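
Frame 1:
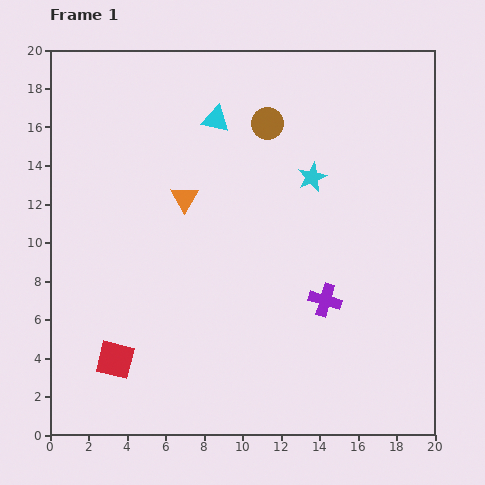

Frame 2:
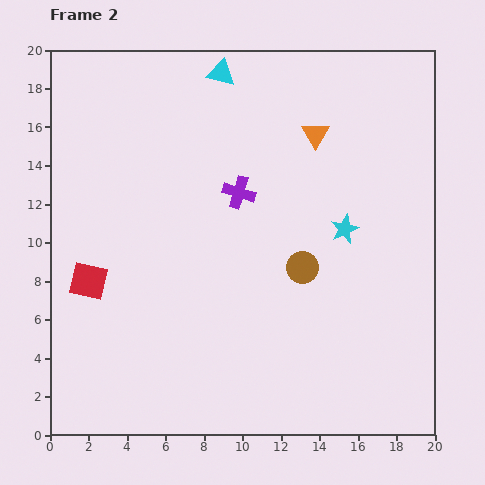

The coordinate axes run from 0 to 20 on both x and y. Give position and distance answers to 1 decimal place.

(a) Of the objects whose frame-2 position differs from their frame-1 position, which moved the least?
the cyan triangle

(moved 2.4)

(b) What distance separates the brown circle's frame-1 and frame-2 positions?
7.7

The brown circle moved from (11.3, 16.2) to (13.1, 8.7), a distance of √(1.8² + 7.5²) ≈ 7.7.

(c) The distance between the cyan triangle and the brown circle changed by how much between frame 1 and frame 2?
+8.2

Distance in frame 1: 2.7. Distance in frame 2: 10.9.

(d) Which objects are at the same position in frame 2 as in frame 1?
none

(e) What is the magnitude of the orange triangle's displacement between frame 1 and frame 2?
7.6

The orange triangle moved from (7.0, 12.3) to (13.8, 15.6), a distance of √(6.8² + 3.3²) ≈ 7.6.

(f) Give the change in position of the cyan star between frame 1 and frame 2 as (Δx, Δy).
(1.7, -2.7)

The cyan star was at (13.6, 13.4) in frame 1 and (15.3, 10.7) in frame 2.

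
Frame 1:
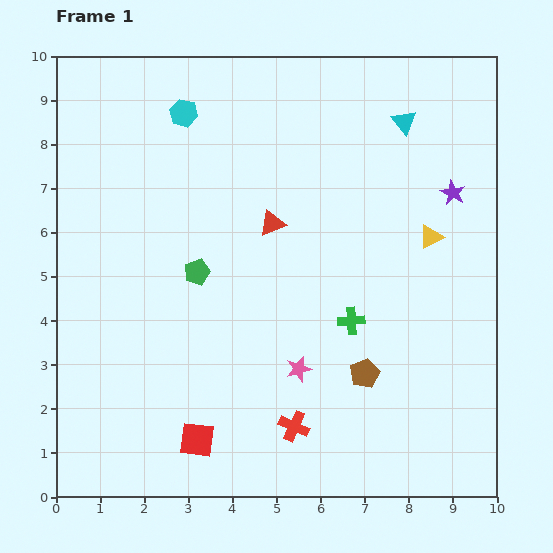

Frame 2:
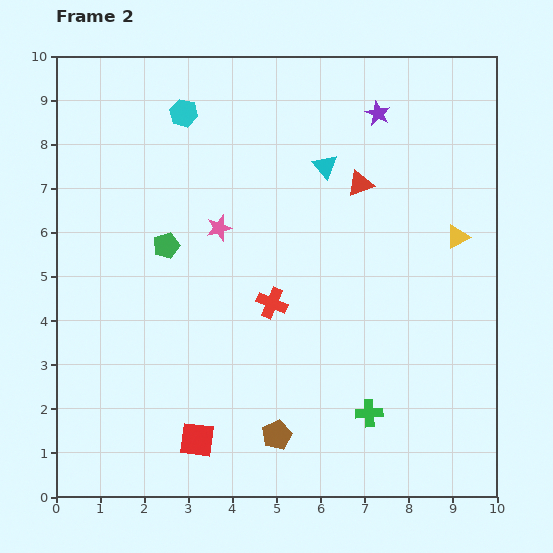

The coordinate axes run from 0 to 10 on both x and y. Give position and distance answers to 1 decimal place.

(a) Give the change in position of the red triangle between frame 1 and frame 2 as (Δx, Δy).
(2.0, 0.9)

The red triangle was at (4.9, 6.2) in frame 1 and (6.9, 7.1) in frame 2.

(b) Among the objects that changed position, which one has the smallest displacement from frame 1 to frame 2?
the yellow triangle

(moved 0.6)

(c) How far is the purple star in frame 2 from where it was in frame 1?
2.5

The purple star moved from (9.0, 6.9) to (7.3, 8.7), a distance of √(1.7² + 1.8²) ≈ 2.5.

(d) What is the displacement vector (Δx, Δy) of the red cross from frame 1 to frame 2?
(-0.5, 2.8)

The red cross was at (5.4, 1.6) in frame 1 and (4.9, 4.4) in frame 2.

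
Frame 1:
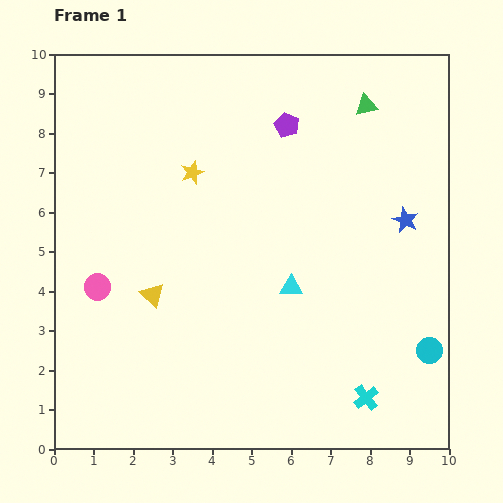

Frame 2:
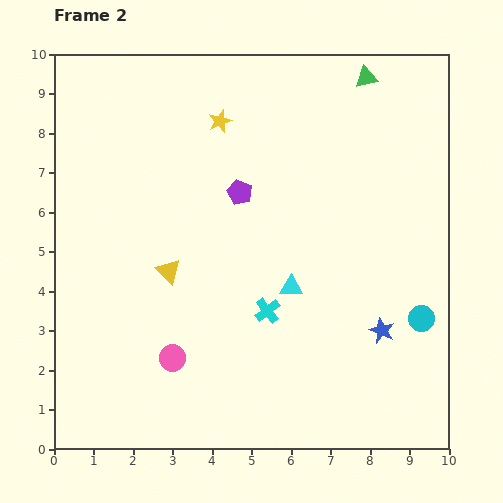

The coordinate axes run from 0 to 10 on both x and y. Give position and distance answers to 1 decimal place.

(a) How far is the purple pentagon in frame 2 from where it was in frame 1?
2.1

The purple pentagon moved from (5.9, 8.2) to (4.7, 6.5), a distance of √(1.2² + 1.7²) ≈ 2.1.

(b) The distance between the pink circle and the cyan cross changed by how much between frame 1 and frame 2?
-4.7

Distance in frame 1: 7.4. Distance in frame 2: 2.7.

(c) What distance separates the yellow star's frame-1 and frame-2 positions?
1.5

The yellow star moved from (3.5, 7.0) to (4.2, 8.3), a distance of √(0.7² + 1.3²) ≈ 1.5.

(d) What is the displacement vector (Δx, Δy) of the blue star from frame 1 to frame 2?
(-0.6, -2.8)

The blue star was at (8.9, 5.8) in frame 1 and (8.3, 3.0) in frame 2.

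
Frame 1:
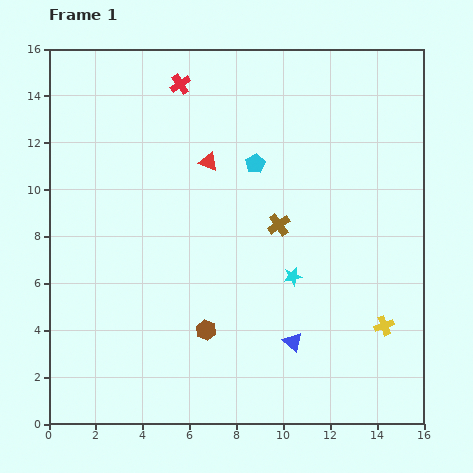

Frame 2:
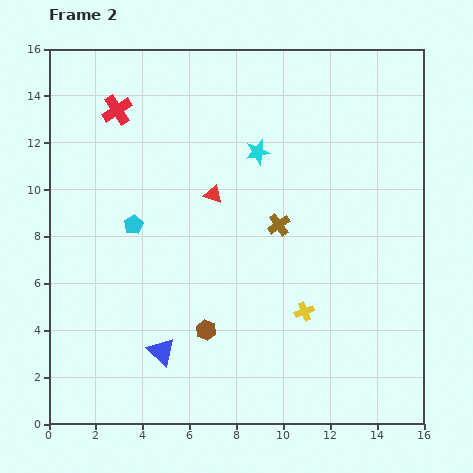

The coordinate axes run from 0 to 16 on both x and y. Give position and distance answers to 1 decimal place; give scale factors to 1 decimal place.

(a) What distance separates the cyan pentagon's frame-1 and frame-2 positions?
5.8

The cyan pentagon moved from (8.8, 11.1) to (3.6, 8.5), a distance of √(5.2² + 2.6²) ≈ 5.8.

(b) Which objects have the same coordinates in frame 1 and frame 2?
the brown hexagon, the brown cross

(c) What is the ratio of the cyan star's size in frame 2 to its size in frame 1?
1.3×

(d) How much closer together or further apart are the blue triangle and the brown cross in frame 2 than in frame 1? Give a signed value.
+2.4

Distance in frame 1: 5.0. Distance in frame 2: 7.4.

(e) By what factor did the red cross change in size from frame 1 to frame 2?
1.5×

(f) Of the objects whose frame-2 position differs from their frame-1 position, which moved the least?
the red triangle

(moved 1.4)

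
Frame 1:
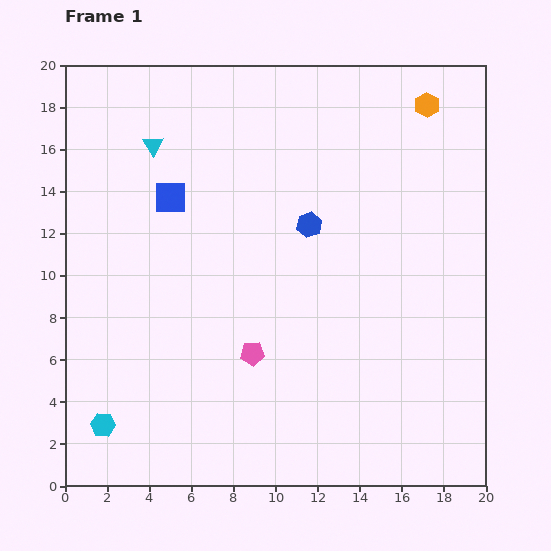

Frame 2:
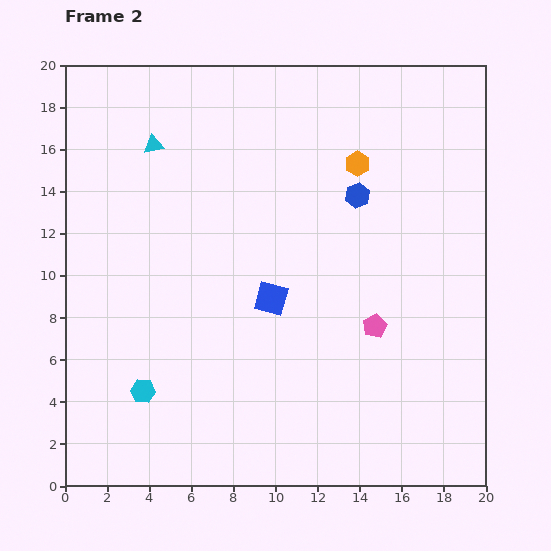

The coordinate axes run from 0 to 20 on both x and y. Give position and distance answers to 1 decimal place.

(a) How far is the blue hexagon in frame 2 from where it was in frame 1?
2.7

The blue hexagon moved from (11.6, 12.4) to (13.9, 13.8), a distance of √(2.3² + 1.4²) ≈ 2.7.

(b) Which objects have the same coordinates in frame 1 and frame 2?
the cyan triangle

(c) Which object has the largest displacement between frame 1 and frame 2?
the blue square

(moved 6.8; next 5.9)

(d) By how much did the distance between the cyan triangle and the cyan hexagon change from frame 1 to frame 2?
-1.8

Distance in frame 1: 13.5. Distance in frame 2: 11.7.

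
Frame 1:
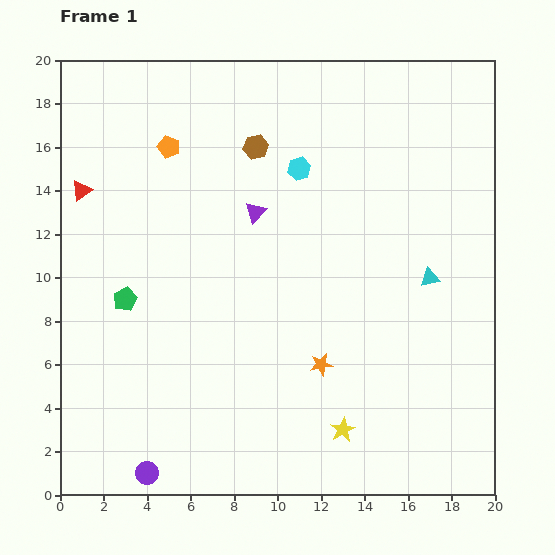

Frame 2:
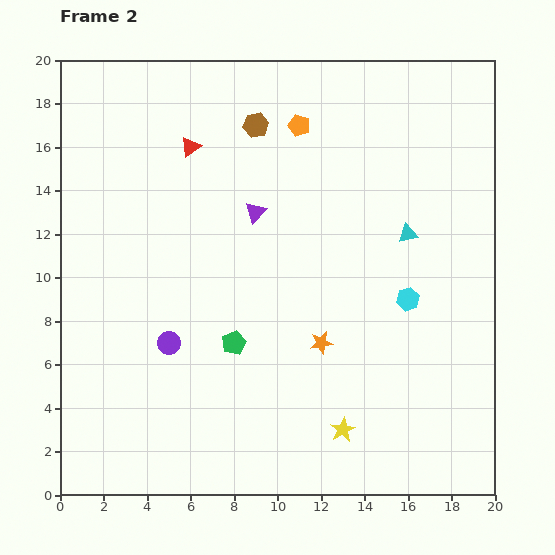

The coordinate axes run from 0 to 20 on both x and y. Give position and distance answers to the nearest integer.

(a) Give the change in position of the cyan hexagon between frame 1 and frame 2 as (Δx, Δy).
(5, -6)

The cyan hexagon was at (11, 15) in frame 1 and (16, 9) in frame 2.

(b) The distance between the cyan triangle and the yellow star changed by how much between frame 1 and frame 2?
+1

Distance in frame 1: 8. Distance in frame 2: 9.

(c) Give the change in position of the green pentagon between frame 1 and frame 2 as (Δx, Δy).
(5, -2)

The green pentagon was at (3, 9) in frame 1 and (8, 7) in frame 2.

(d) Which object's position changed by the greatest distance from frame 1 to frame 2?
the cyan hexagon

(moved 8; next 6)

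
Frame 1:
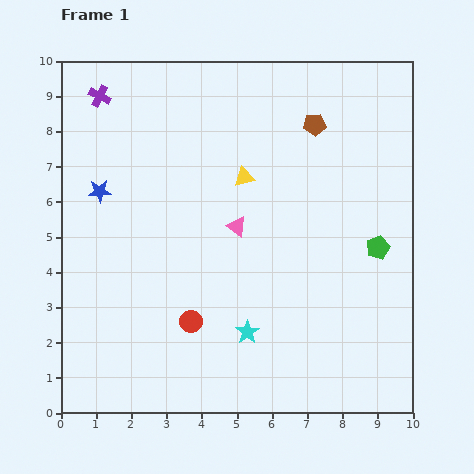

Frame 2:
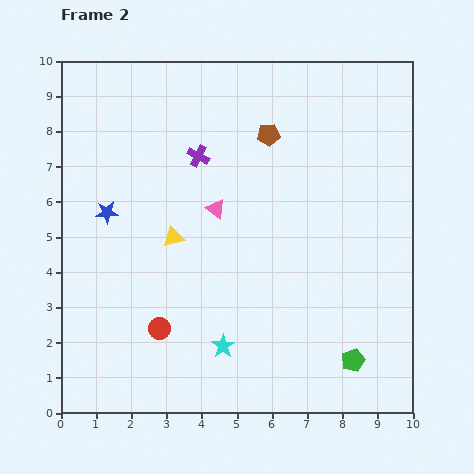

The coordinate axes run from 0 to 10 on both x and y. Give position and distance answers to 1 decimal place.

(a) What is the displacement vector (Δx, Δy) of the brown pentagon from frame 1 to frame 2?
(-1.3, -0.3)

The brown pentagon was at (7.2, 8.2) in frame 1 and (5.9, 7.9) in frame 2.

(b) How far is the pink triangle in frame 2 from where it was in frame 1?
0.8

The pink triangle moved from (5.0, 5.3) to (4.4, 5.8), a distance of √(0.6² + 0.5²) ≈ 0.8.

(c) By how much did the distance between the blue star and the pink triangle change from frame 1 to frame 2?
-0.9

Distance in frame 1: 4.0. Distance in frame 2: 3.1.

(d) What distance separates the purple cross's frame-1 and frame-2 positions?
3.3

The purple cross moved from (1.1, 9.0) to (3.9, 7.3), a distance of √(2.8² + 1.7²) ≈ 3.3.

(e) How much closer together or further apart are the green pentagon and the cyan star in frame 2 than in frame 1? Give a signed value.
-0.7

Distance in frame 1: 4.4. Distance in frame 2: 3.7.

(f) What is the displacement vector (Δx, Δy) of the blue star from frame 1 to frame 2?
(0.2, -0.6)

The blue star was at (1.1, 6.3) in frame 1 and (1.3, 5.7) in frame 2.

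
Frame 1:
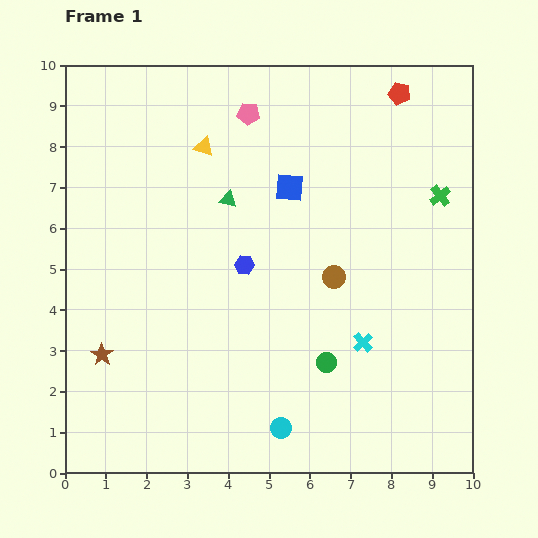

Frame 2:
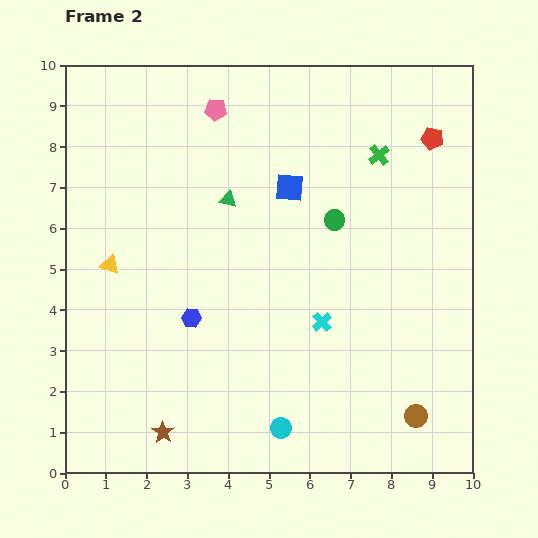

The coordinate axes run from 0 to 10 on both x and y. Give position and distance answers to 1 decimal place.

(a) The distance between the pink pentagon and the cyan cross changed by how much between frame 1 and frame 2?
-0.5

Distance in frame 1: 6.3. Distance in frame 2: 5.8.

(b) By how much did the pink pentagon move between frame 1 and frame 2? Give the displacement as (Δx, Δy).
(-0.8, 0.1)

The pink pentagon was at (4.5, 8.8) in frame 1 and (3.7, 8.9) in frame 2.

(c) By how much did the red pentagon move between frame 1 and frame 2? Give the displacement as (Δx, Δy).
(0.8, -1.1)

The red pentagon was at (8.2, 9.3) in frame 1 and (9.0, 8.2) in frame 2.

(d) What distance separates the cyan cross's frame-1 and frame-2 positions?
1.1

The cyan cross moved from (7.3, 3.2) to (6.3, 3.7), a distance of √(1.0² + 0.5²) ≈ 1.1.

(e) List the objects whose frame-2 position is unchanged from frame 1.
the cyan circle, the green triangle, the blue square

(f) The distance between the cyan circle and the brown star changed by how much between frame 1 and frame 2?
-1.9

Distance in frame 1: 4.8. Distance in frame 2: 2.9.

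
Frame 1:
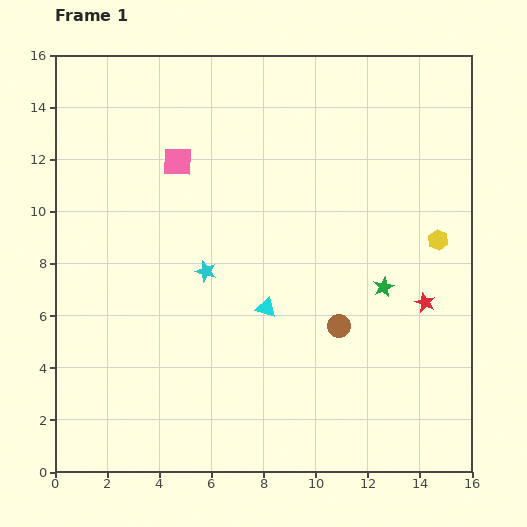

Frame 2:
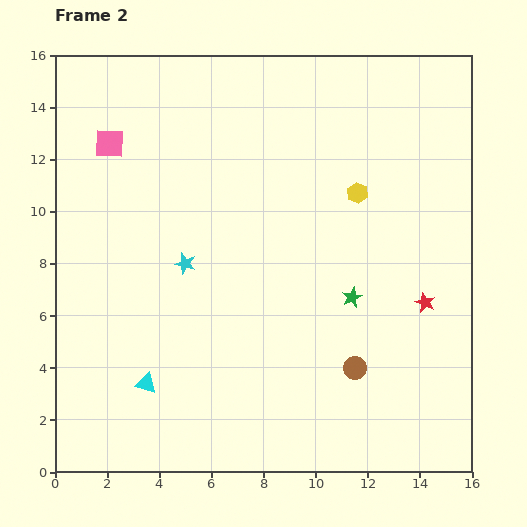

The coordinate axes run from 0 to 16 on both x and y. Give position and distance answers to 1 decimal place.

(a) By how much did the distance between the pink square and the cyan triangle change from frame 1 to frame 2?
+2.7

Distance in frame 1: 6.6. Distance in frame 2: 9.3.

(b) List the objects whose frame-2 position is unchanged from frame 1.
the red star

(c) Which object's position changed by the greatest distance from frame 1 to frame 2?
the cyan triangle

(moved 5.4; next 3.6)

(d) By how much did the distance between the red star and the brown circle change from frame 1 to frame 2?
+0.3

Distance in frame 1: 3.4. Distance in frame 2: 3.7.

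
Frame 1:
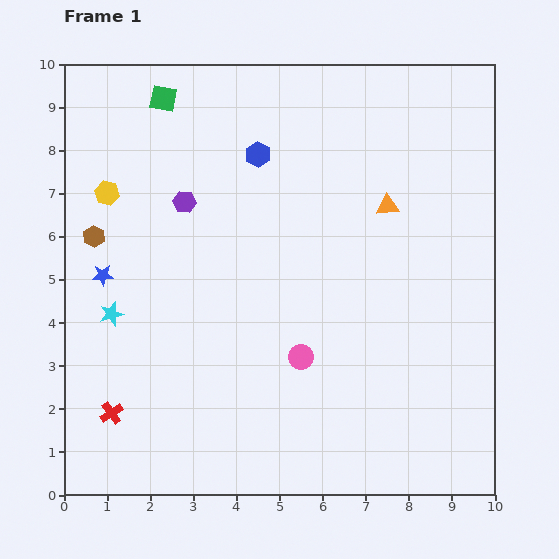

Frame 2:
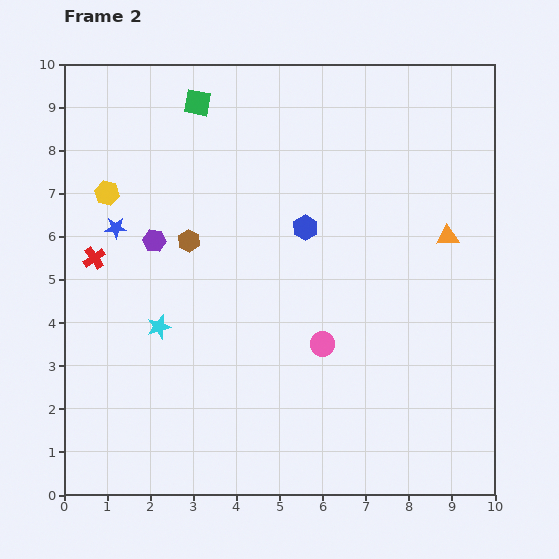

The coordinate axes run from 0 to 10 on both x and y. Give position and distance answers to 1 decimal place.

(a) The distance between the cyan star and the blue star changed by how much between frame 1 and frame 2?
+1.6

Distance in frame 1: 0.9. Distance in frame 2: 2.5.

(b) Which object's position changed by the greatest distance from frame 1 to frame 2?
the red cross

(moved 3.6; next 2.2)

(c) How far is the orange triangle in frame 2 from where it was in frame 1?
1.6

The orange triangle moved from (7.5, 6.7) to (8.9, 6.0), a distance of √(1.4² + 0.7²) ≈ 1.6.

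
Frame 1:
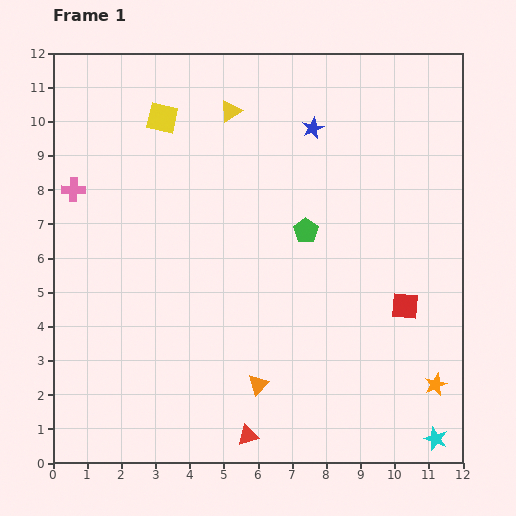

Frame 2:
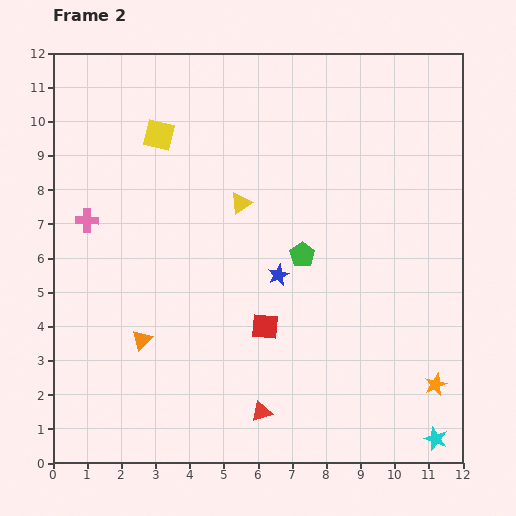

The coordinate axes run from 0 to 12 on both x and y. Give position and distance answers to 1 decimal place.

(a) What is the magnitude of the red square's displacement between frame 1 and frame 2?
4.1

The red square moved from (10.3, 4.6) to (6.2, 4.0), a distance of √(4.1² + 0.6²) ≈ 4.1.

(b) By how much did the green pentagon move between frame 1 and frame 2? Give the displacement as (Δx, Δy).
(-0.1, -0.7)

The green pentagon was at (7.4, 6.8) in frame 1 and (7.3, 6.1) in frame 2.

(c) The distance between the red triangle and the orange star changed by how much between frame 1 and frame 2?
-0.5

Distance in frame 1: 5.7. Distance in frame 2: 5.2.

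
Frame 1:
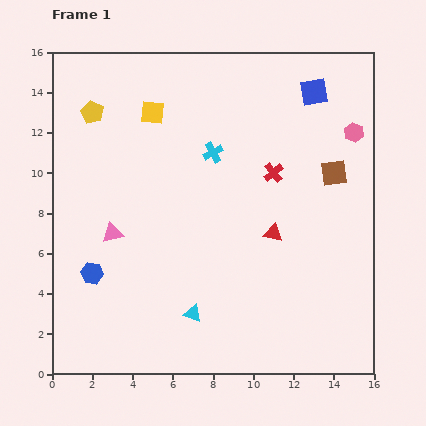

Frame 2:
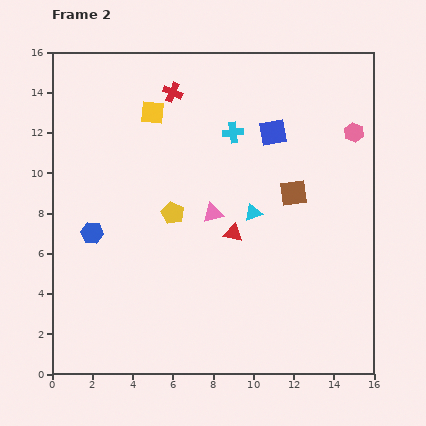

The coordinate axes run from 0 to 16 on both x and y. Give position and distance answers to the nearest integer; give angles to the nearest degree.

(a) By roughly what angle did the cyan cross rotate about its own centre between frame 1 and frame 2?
22° clockwise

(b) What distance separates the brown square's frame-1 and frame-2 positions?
2

The brown square moved from (14, 10) to (12, 9), a distance of √(2² + 1²) ≈ 2.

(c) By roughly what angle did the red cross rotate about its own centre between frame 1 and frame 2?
27° counter-clockwise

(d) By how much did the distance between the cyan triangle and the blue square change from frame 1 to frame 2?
-9

Distance in frame 1: 13. Distance in frame 2: 4.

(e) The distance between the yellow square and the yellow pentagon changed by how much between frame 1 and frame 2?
+2

Distance in frame 1: 3. Distance in frame 2: 5.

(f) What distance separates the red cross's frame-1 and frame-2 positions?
6

The red cross moved from (11, 10) to (6, 14), a distance of √(5² + 4²) ≈ 6.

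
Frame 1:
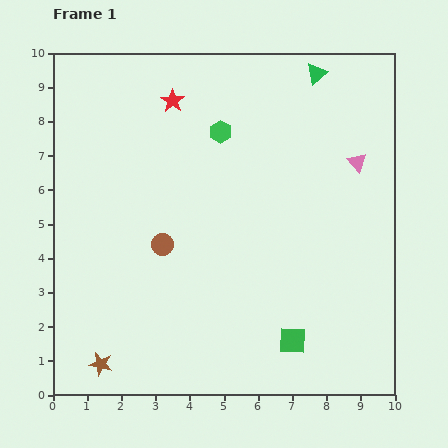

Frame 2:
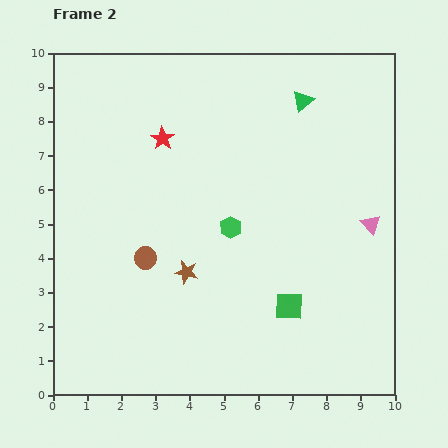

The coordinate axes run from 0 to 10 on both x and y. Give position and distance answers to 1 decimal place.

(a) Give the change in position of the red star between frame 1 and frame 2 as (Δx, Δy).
(-0.3, -1.1)

The red star was at (3.5, 8.6) in frame 1 and (3.2, 7.5) in frame 2.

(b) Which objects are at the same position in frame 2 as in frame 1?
none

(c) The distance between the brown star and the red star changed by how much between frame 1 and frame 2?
-4.0

Distance in frame 1: 8.0. Distance in frame 2: 4.0.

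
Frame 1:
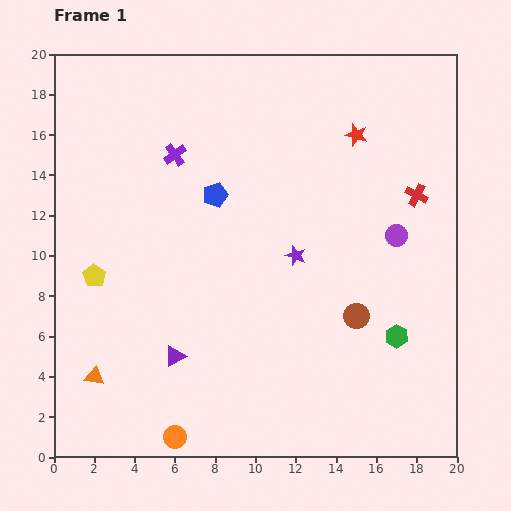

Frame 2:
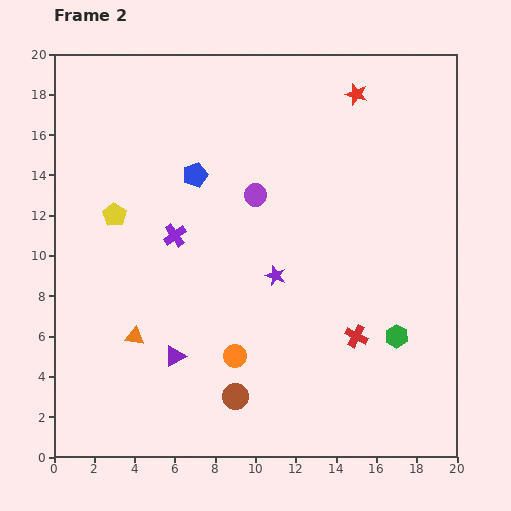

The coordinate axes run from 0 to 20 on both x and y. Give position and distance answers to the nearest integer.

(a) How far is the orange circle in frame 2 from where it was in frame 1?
5

The orange circle moved from (6, 1) to (9, 5), a distance of √(3² + 4²) ≈ 5.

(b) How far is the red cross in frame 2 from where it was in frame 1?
8

The red cross moved from (18, 13) to (15, 6), a distance of √(3² + 7²) ≈ 8.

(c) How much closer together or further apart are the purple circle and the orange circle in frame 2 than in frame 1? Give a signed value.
-7

Distance in frame 1: 15. Distance in frame 2: 8.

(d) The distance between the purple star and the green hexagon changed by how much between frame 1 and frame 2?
+1

Distance in frame 1: 6. Distance in frame 2: 7.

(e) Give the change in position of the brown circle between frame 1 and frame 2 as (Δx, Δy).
(-6, -4)

The brown circle was at (15, 7) in frame 1 and (9, 3) in frame 2.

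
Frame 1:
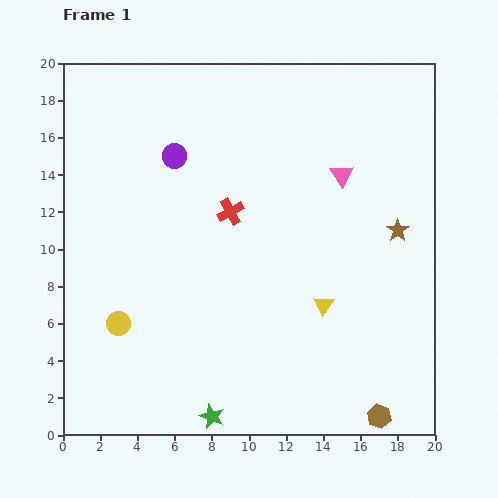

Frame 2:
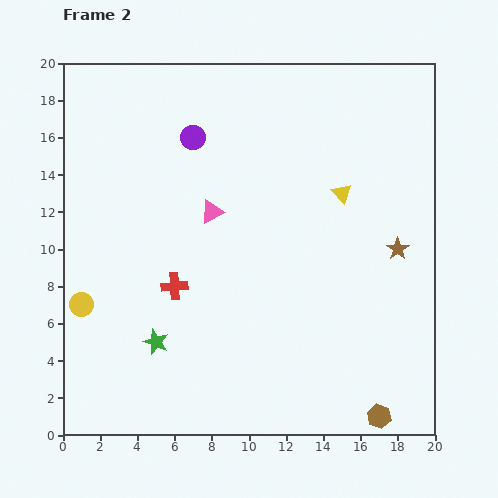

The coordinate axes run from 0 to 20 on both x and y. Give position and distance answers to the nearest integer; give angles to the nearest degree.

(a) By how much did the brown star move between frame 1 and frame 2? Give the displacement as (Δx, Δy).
(0, -1)

The brown star was at (18, 11) in frame 1 and (18, 10) in frame 2.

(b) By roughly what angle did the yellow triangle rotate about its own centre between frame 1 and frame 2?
18° counter-clockwise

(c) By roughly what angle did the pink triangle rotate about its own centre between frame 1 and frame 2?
34° clockwise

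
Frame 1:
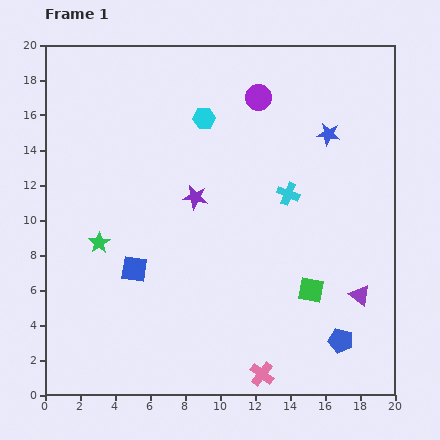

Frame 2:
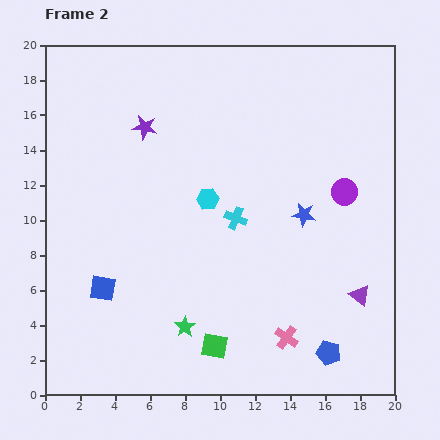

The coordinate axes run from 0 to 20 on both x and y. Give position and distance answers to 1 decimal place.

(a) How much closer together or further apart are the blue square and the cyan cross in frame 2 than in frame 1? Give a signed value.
-1.2

Distance in frame 1: 9.8. Distance in frame 2: 8.6.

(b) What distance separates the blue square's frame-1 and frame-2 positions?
2.1

The blue square moved from (5.1, 7.2) to (3.3, 6.1), a distance of √(1.8² + 1.1²) ≈ 2.1.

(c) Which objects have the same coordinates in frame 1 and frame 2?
the purple triangle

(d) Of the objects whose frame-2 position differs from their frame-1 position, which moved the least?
the blue pentagon

(moved 1.0)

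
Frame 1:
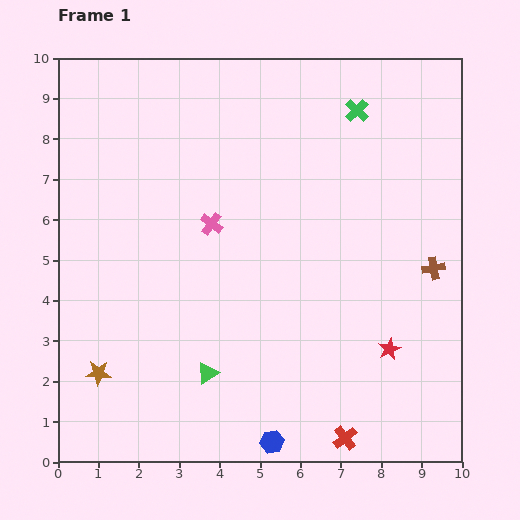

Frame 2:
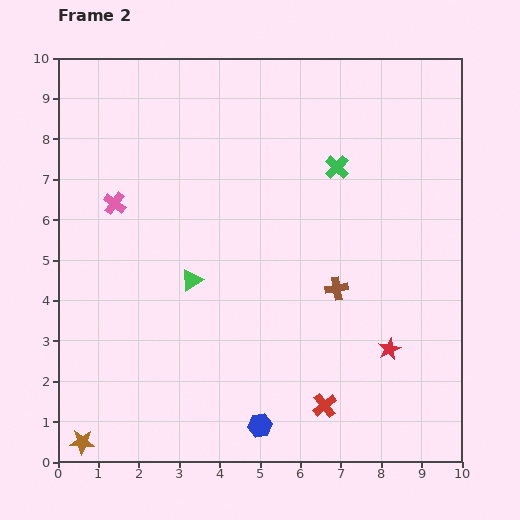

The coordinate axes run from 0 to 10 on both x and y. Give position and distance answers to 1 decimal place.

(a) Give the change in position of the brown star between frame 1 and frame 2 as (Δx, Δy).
(-0.4, -1.7)

The brown star was at (1.0, 2.2) in frame 1 and (0.6, 0.5) in frame 2.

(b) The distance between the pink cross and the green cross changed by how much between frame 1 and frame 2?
+1.0

Distance in frame 1: 4.6. Distance in frame 2: 5.6.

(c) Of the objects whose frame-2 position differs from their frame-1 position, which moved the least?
the blue hexagon

(moved 0.5)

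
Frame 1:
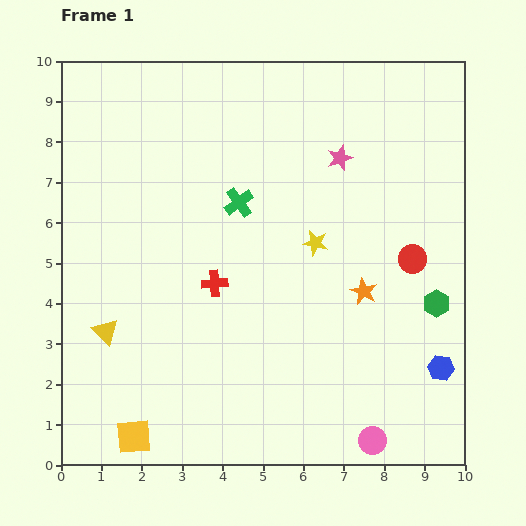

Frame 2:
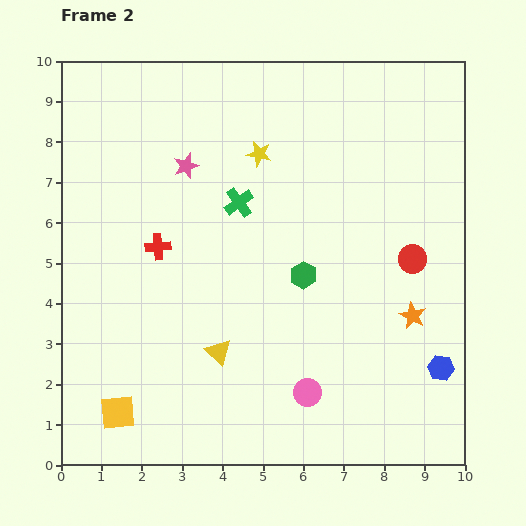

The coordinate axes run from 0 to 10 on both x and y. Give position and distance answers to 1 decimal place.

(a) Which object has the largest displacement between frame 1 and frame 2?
the pink star

(moved 3.8; next 3.4)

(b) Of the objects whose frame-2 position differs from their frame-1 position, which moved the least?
the yellow square

(moved 0.7)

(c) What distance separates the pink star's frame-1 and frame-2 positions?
3.8

The pink star moved from (6.9, 7.6) to (3.1, 7.4), a distance of √(3.8² + 0.2²) ≈ 3.8.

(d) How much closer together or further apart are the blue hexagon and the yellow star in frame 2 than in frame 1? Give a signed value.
+2.6

Distance in frame 1: 4.4. Distance in frame 2: 7.0.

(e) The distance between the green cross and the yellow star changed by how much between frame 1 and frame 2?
-0.8

Distance in frame 1: 2.1. Distance in frame 2: 1.3.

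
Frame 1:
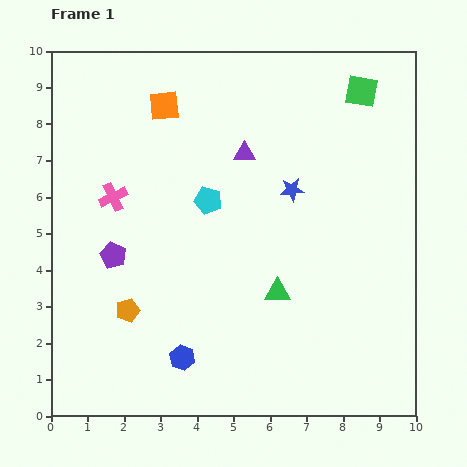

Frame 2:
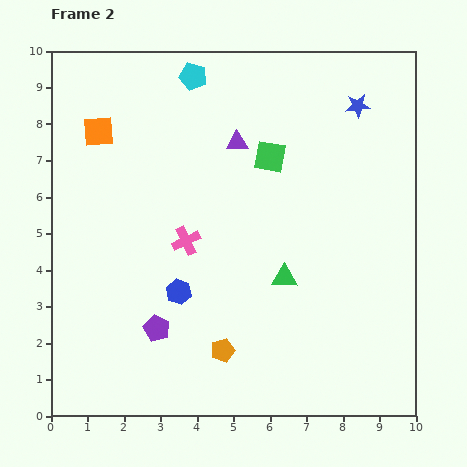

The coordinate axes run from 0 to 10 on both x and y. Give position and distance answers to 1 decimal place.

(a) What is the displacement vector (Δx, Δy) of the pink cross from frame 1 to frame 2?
(2.0, -1.2)

The pink cross was at (1.7, 6.0) in frame 1 and (3.7, 4.8) in frame 2.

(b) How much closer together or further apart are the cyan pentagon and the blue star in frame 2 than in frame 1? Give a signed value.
+2.3

Distance in frame 1: 2.3. Distance in frame 2: 4.6.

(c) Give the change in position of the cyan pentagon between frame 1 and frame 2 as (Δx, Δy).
(-0.4, 3.4)

The cyan pentagon was at (4.3, 5.9) in frame 1 and (3.9, 9.3) in frame 2.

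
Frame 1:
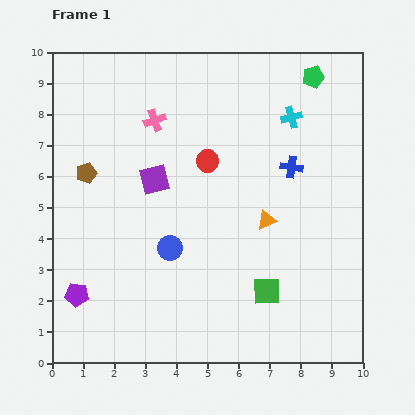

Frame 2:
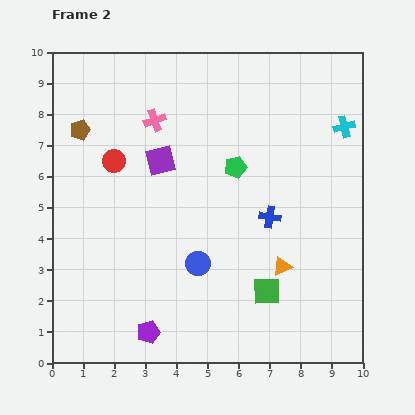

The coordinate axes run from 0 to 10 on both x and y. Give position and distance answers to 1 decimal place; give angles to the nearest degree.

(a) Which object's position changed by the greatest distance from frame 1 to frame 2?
the green pentagon

(moved 3.8; next 3.0)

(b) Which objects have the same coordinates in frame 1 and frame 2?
the green square, the pink cross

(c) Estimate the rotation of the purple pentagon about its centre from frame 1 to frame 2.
22° counter-clockwise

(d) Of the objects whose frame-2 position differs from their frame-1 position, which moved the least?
the purple square

(moved 0.6)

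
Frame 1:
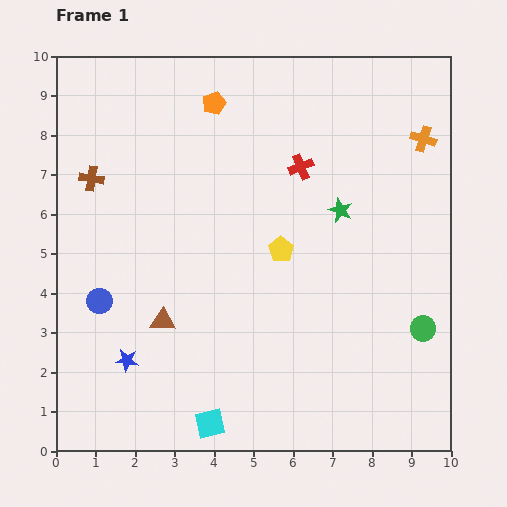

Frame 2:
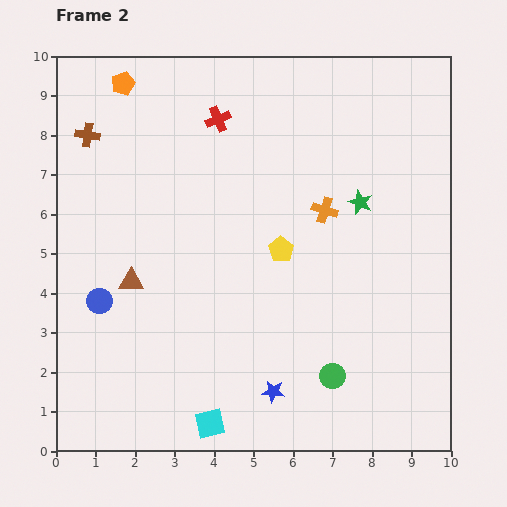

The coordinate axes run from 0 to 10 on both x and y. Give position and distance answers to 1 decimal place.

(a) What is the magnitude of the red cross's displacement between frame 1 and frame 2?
2.4

The red cross moved from (6.2, 7.2) to (4.1, 8.4), a distance of √(2.1² + 1.2²) ≈ 2.4.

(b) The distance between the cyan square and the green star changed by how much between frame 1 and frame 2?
+0.5

Distance in frame 1: 6.3. Distance in frame 2: 6.8.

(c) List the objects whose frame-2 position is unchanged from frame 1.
the cyan square, the yellow pentagon, the blue circle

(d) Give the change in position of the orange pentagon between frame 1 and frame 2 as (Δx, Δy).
(-2.3, 0.5)

The orange pentagon was at (4.0, 8.8) in frame 1 and (1.7, 9.3) in frame 2.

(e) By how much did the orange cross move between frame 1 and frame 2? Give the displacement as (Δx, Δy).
(-2.5, -1.8)

The orange cross was at (9.3, 7.9) in frame 1 and (6.8, 6.1) in frame 2.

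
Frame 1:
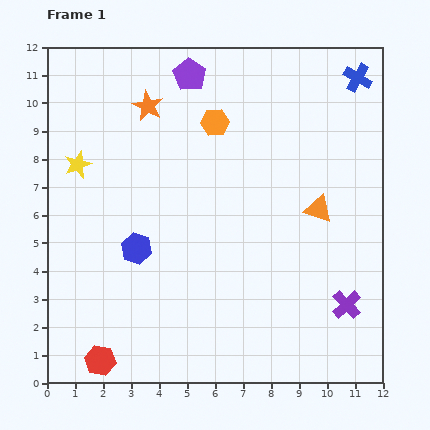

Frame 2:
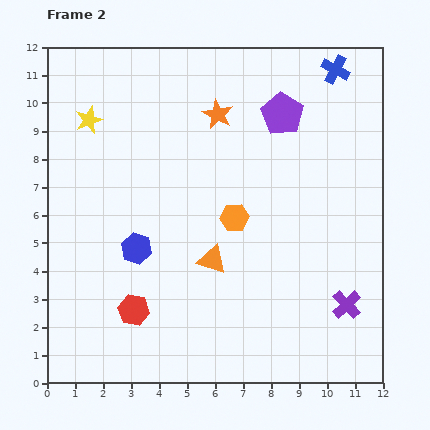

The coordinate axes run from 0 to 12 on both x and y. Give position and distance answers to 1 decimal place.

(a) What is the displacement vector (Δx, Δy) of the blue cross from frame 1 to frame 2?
(-0.8, 0.3)

The blue cross was at (11.1, 10.9) in frame 1 and (10.3, 11.2) in frame 2.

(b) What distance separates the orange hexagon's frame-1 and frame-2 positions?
3.5

The orange hexagon moved from (6.0, 9.3) to (6.7, 5.9), a distance of √(0.7² + 3.4²) ≈ 3.5.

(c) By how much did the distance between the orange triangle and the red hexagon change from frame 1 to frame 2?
-6.2

Distance in frame 1: 9.5. Distance in frame 2: 3.3.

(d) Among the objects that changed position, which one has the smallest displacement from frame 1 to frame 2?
the blue cross

(moved 0.9)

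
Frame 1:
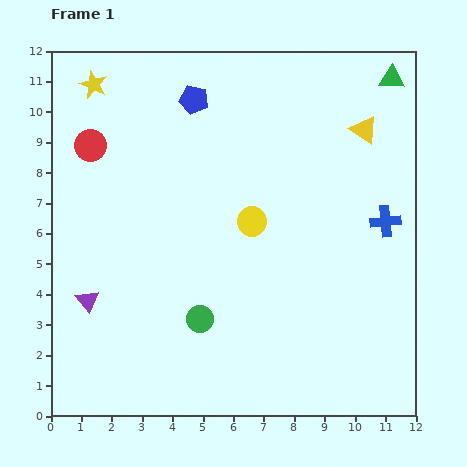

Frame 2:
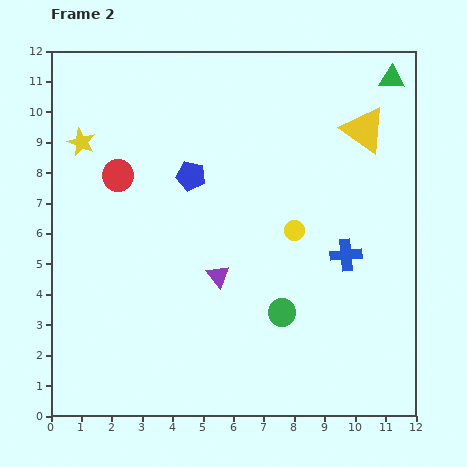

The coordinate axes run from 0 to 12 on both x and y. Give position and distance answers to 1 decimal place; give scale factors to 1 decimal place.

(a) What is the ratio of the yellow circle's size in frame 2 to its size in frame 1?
0.7×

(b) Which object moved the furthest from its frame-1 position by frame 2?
the purple triangle

(moved 4.4; next 2.7)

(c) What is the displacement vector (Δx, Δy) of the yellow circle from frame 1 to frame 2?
(1.4, -0.3)

The yellow circle was at (6.6, 6.4) in frame 1 and (8.0, 6.1) in frame 2.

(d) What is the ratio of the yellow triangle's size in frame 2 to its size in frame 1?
1.7×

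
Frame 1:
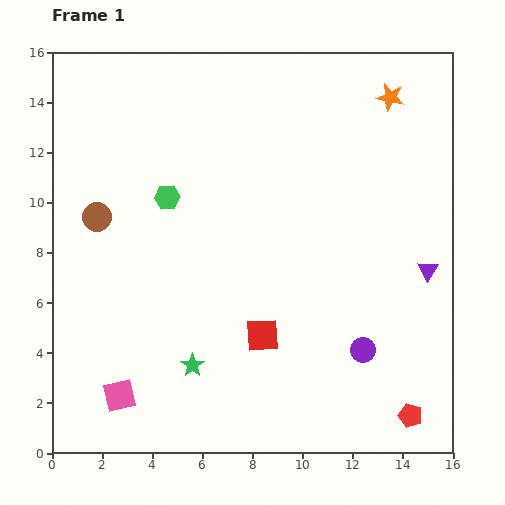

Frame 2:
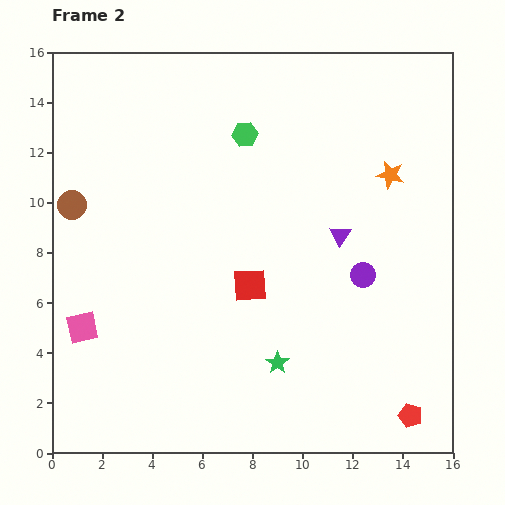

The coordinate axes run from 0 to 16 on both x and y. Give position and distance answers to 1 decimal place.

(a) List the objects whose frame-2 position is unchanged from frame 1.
the red pentagon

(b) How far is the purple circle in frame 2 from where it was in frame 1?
3.0

The purple circle moved from (12.4, 4.1) to (12.4, 7.1), a distance of √(0.0² + 3.0²) ≈ 3.0.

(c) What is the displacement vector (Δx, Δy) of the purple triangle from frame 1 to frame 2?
(-3.5, 1.4)

The purple triangle was at (15.0, 7.3) in frame 1 and (11.5, 8.7) in frame 2.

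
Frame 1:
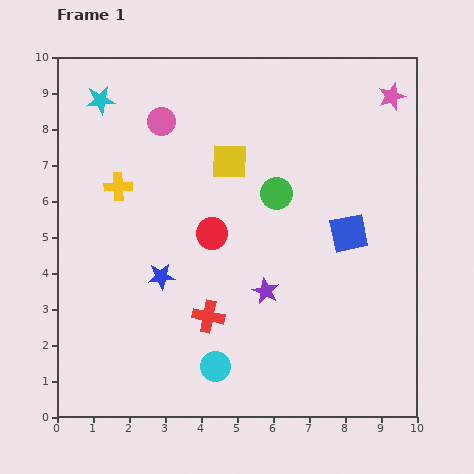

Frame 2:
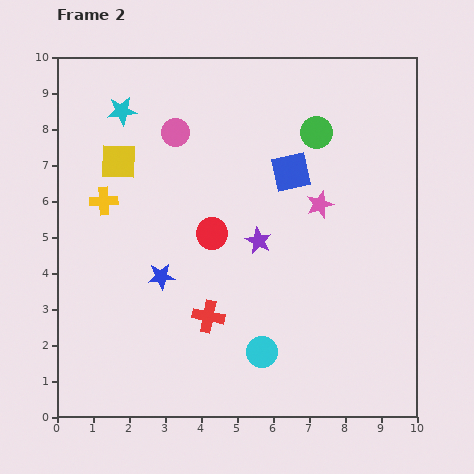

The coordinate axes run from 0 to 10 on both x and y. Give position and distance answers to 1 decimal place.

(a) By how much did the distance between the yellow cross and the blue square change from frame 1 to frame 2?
-1.2

Distance in frame 1: 6.5. Distance in frame 2: 5.3.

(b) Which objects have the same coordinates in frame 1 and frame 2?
the red cross, the red circle, the blue star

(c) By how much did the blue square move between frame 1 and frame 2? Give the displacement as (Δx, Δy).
(-1.6, 1.7)

The blue square was at (8.1, 5.1) in frame 1 and (6.5, 6.8) in frame 2.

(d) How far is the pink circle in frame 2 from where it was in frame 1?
0.5

The pink circle moved from (2.9, 8.2) to (3.3, 7.9), a distance of √(0.4² + 0.3²) ≈ 0.5.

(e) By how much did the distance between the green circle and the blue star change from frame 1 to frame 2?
+2.0

Distance in frame 1: 3.9. Distance in frame 2: 5.9.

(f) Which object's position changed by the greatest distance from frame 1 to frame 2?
the pink star

(moved 3.6; next 3.1)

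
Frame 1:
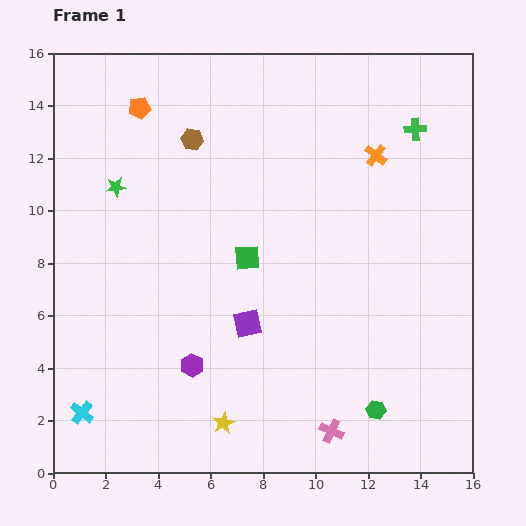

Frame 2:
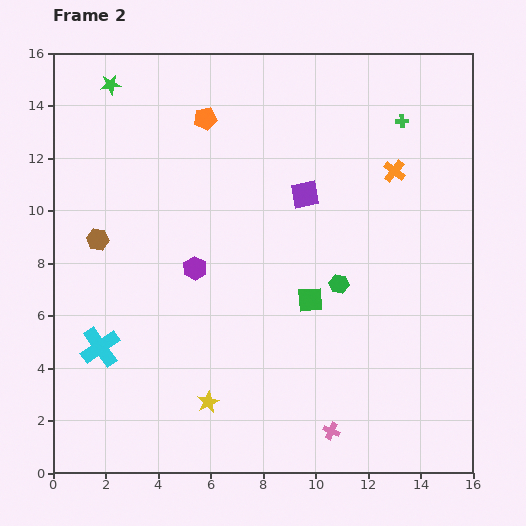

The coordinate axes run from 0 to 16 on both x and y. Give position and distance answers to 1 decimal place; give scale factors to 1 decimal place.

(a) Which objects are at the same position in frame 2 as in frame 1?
the pink cross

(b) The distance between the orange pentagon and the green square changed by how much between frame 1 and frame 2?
+1.0

Distance in frame 1: 7.0. Distance in frame 2: 8.0.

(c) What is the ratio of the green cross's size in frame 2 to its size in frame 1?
0.6×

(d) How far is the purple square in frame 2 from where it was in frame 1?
5.4

The purple square moved from (7.4, 5.7) to (9.6, 10.6), a distance of √(2.2² + 4.9²) ≈ 5.4.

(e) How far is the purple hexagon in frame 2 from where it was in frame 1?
3.7

The purple hexagon moved from (5.3, 4.1) to (5.4, 7.8), a distance of √(0.1² + 3.7²) ≈ 3.7.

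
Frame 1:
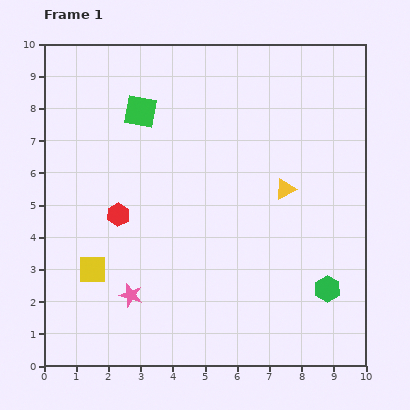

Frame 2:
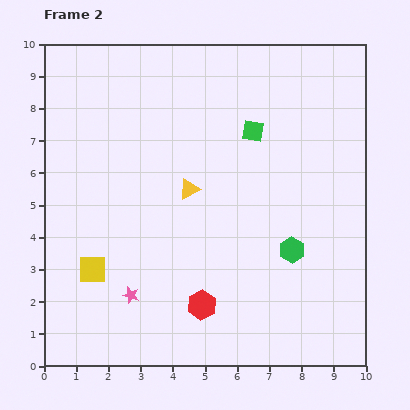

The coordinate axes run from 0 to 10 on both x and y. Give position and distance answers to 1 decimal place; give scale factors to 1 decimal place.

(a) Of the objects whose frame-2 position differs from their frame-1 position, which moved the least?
the green hexagon

(moved 1.6)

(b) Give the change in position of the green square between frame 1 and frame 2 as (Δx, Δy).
(3.5, -0.6)

The green square was at (3.0, 7.9) in frame 1 and (6.5, 7.3) in frame 2.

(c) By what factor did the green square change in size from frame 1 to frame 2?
0.7×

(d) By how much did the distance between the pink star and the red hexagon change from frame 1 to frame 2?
-0.3

Distance in frame 1: 2.5. Distance in frame 2: 2.2.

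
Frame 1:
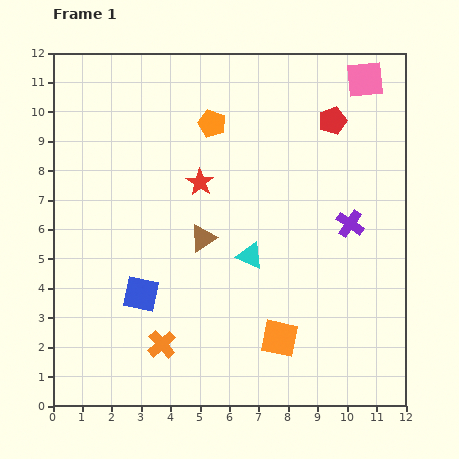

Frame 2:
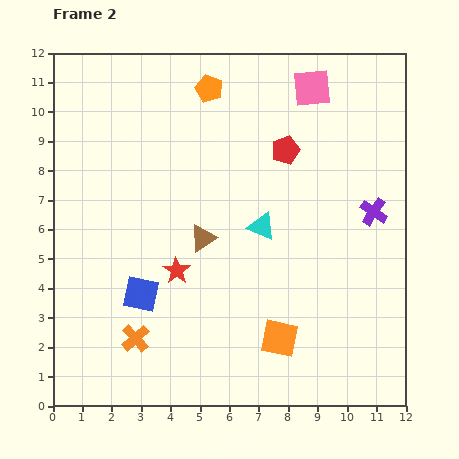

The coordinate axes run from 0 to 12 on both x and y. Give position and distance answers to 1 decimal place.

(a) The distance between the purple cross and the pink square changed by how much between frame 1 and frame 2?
-0.2

Distance in frame 1: 4.9. Distance in frame 2: 4.7.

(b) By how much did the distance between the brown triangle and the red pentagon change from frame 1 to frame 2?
-1.8

Distance in frame 1: 5.9. Distance in frame 2: 4.1.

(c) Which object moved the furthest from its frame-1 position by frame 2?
the red star

(moved 3.1; next 1.9)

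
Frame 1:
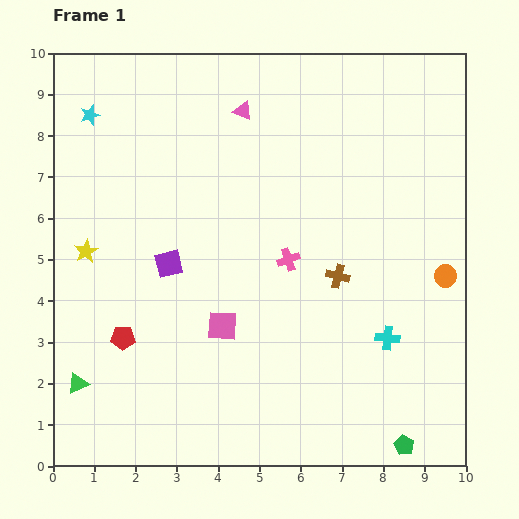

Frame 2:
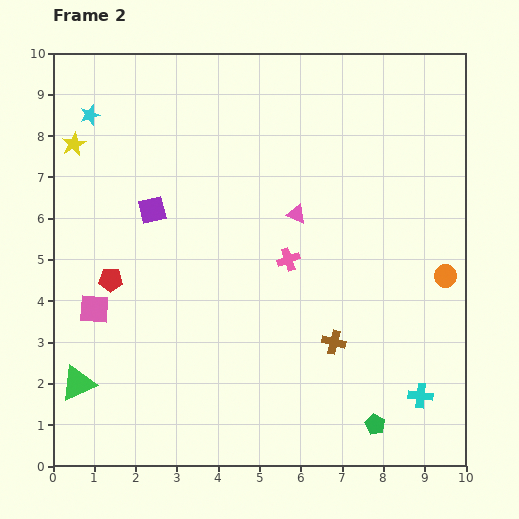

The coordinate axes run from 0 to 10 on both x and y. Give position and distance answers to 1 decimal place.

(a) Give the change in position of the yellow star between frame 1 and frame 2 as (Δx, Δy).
(-0.3, 2.6)

The yellow star was at (0.8, 5.2) in frame 1 and (0.5, 7.8) in frame 2.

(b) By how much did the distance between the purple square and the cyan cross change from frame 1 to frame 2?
+2.3

Distance in frame 1: 5.6. Distance in frame 2: 7.9.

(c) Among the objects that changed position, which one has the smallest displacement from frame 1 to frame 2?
the green pentagon

(moved 0.9)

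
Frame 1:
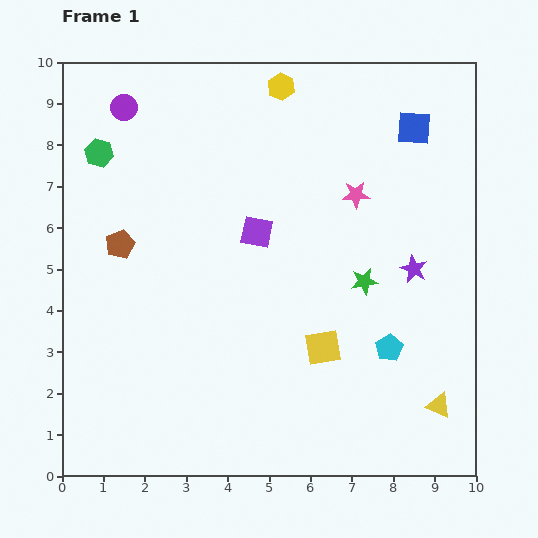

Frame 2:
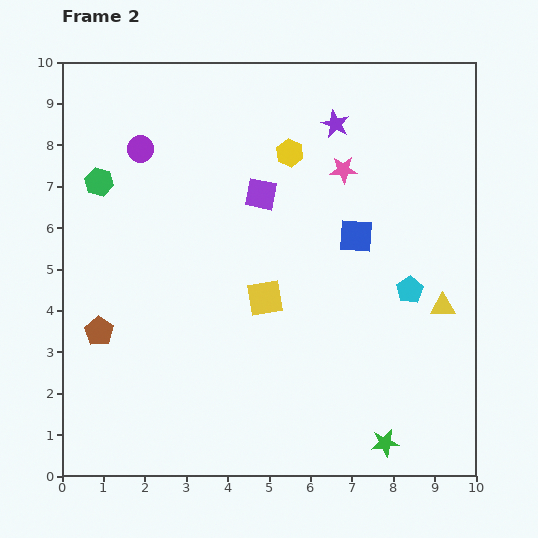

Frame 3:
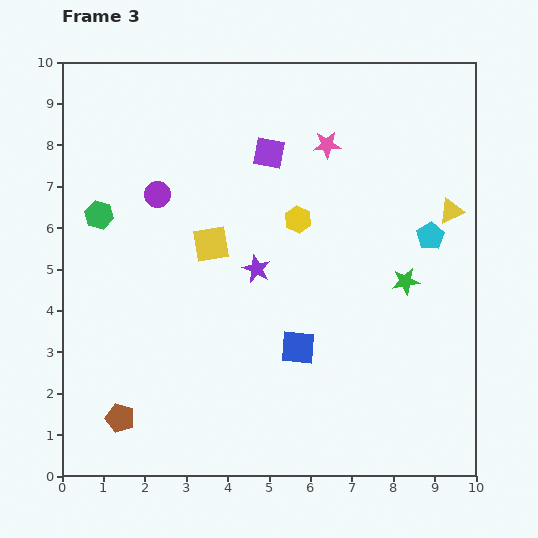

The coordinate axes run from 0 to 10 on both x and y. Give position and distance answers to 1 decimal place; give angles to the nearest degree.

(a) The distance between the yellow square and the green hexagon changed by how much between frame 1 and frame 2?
-2.3

Distance in frame 1: 7.2. Distance in frame 2: 4.9.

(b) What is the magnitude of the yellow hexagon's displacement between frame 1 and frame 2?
1.6

The yellow hexagon moved from (5.3, 9.4) to (5.5, 7.8), a distance of √(0.2² + 1.6²) ≈ 1.6.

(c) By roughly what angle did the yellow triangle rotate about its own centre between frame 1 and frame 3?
46° counter-clockwise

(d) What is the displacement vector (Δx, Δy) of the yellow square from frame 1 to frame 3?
(-2.7, 2.5)

The yellow square was at (6.3, 3.1) in frame 1 and (3.6, 5.6) in frame 3.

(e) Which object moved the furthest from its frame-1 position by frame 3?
the blue square

(moved 6.0; next 4.7)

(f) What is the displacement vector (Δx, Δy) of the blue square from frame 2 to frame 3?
(-1.4, -2.7)

The blue square was at (7.1, 5.8) in frame 2 and (5.7, 3.1) in frame 3.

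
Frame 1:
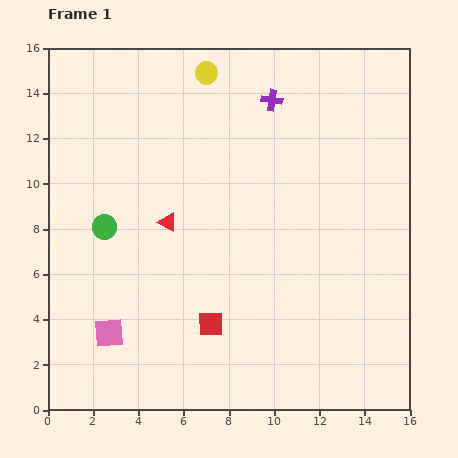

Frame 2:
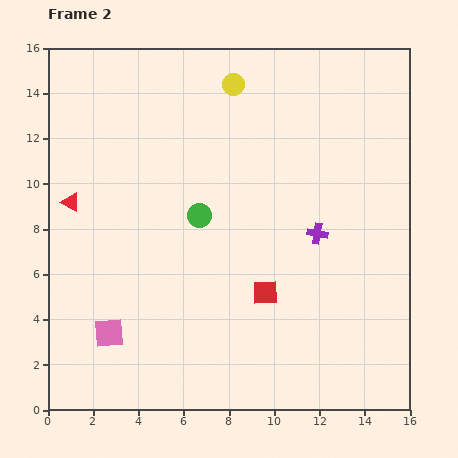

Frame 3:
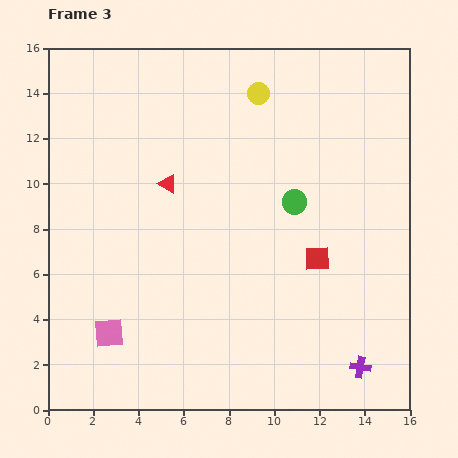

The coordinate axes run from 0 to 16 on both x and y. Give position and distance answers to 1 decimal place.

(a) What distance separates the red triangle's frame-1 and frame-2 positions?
4.4

The red triangle moved from (5.3, 8.3) to (1.0, 9.2), a distance of √(4.3² + 0.9²) ≈ 4.4.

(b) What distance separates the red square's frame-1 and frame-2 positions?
2.8

The red square moved from (7.2, 3.8) to (9.6, 5.2), a distance of √(2.4² + 1.4²) ≈ 2.8.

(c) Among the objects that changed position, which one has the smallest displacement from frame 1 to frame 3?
the red triangle

(moved 1.7)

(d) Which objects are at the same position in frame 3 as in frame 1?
the pink square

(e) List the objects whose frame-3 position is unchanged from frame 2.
the pink square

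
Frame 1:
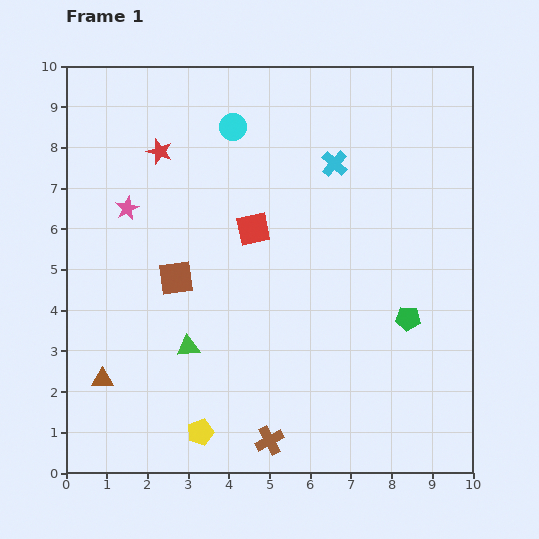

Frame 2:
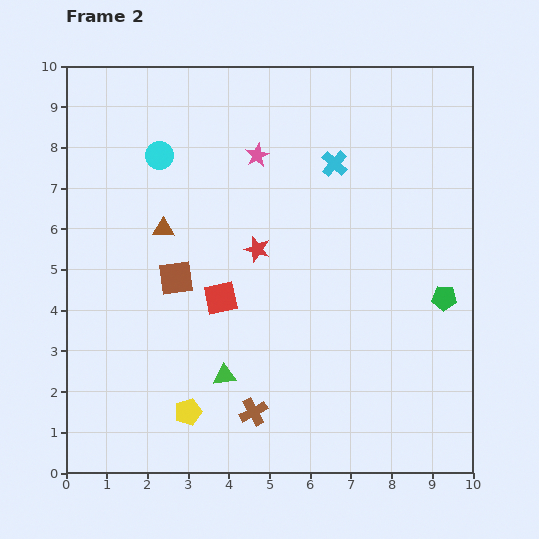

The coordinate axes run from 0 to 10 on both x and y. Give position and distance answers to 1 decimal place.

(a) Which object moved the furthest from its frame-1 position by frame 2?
the brown triangle

(moved 4.0; next 3.5)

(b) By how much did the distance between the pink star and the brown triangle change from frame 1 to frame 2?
-1.3

Distance in frame 1: 4.2. Distance in frame 2: 2.9.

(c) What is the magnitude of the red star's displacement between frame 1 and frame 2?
3.4

The red star moved from (2.3, 7.9) to (4.7, 5.5), a distance of √(2.4² + 2.4²) ≈ 3.4.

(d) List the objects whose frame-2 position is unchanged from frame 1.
the cyan cross, the brown square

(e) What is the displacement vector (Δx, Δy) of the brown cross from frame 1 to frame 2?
(-0.4, 0.7)

The brown cross was at (5.0, 0.8) in frame 1 and (4.6, 1.5) in frame 2.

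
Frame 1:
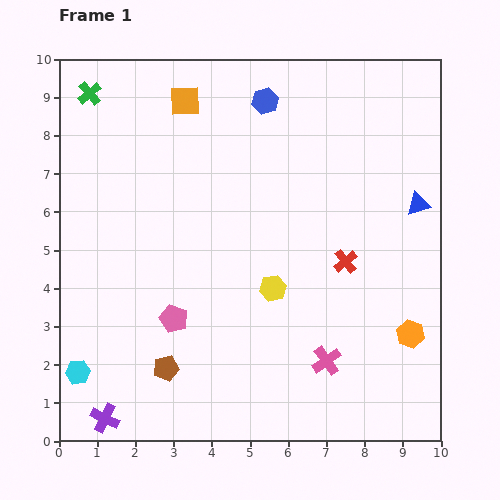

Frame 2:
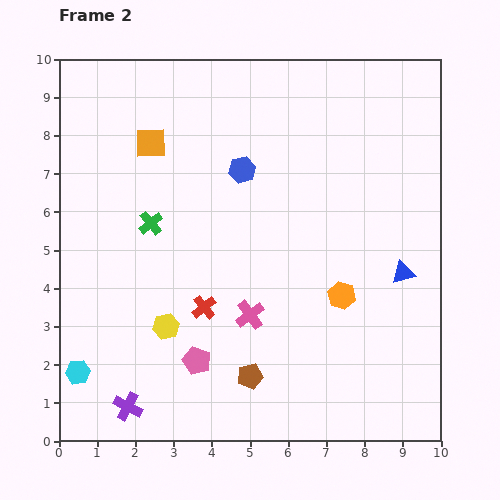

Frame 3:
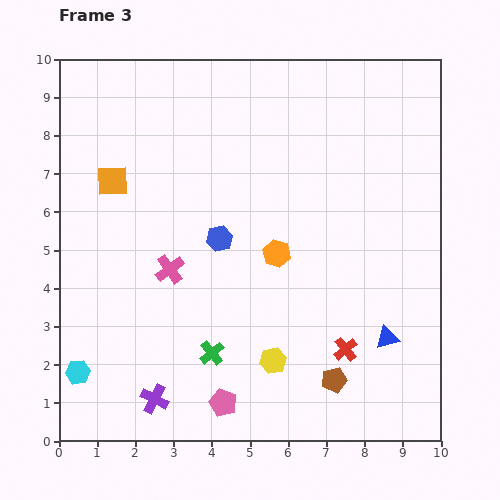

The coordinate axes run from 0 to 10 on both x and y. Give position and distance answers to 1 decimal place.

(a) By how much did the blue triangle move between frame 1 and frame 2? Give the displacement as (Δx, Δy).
(-0.4, -1.8)

The blue triangle was at (9.4, 6.2) in frame 1 and (9.0, 4.4) in frame 2.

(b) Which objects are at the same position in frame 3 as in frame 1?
the cyan hexagon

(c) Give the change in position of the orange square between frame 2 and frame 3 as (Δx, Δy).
(-1.0, -1.0)

The orange square was at (2.4, 7.8) in frame 2 and (1.4, 6.8) in frame 3.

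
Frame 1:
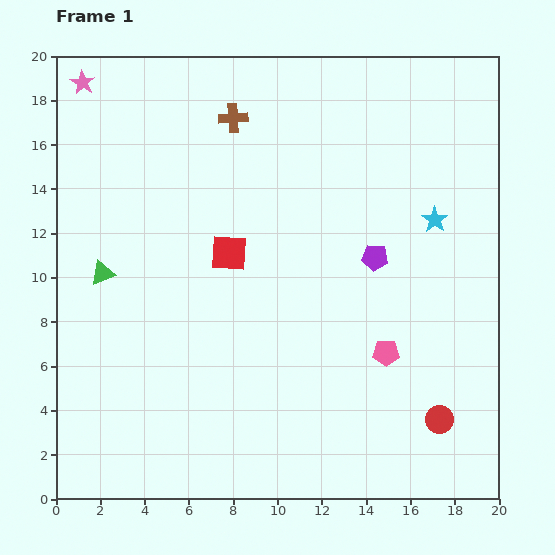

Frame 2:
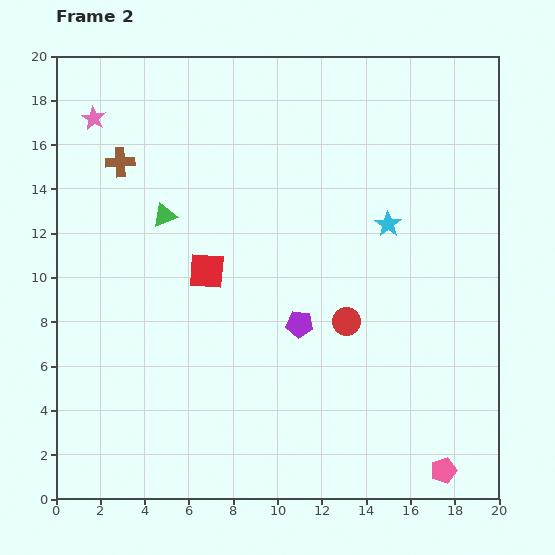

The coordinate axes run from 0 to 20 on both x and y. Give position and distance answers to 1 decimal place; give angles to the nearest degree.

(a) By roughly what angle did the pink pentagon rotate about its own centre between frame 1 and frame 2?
18° counter-clockwise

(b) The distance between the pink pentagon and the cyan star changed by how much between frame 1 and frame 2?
+5.0

Distance in frame 1: 6.4. Distance in frame 2: 11.4.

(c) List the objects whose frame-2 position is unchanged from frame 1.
none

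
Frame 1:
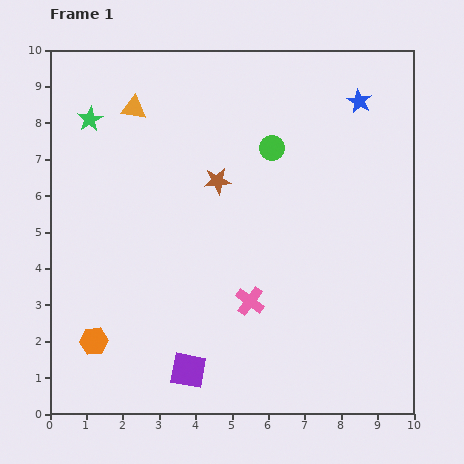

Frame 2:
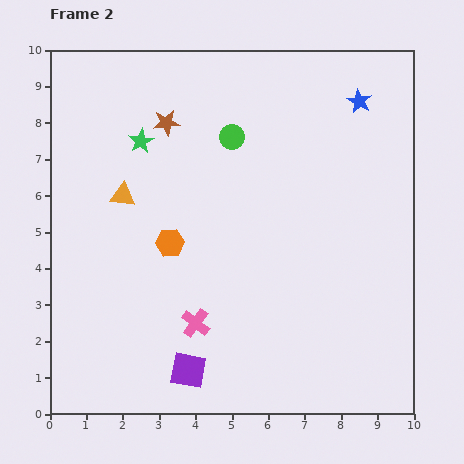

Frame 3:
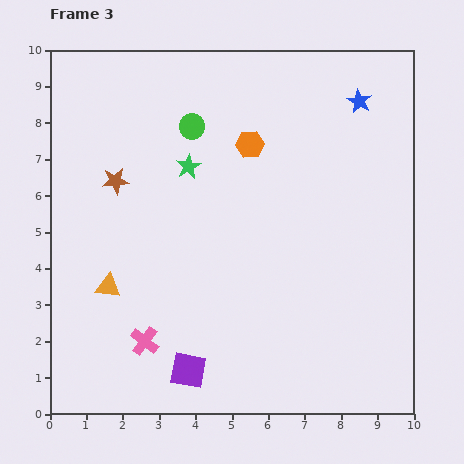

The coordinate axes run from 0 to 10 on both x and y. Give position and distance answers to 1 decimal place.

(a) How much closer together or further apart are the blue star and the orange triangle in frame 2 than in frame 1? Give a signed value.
+0.8

Distance in frame 1: 6.2. Distance in frame 2: 7.0.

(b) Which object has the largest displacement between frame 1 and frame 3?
the orange hexagon

(moved 6.9; next 4.9)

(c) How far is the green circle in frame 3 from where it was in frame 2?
1.1

The green circle moved from (5.0, 7.6) to (3.9, 7.9), a distance of √(1.1² + 0.3²) ≈ 1.1.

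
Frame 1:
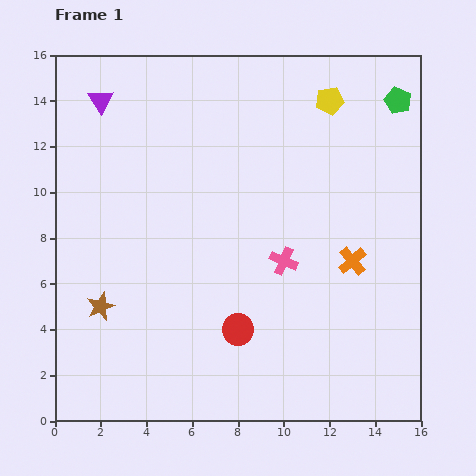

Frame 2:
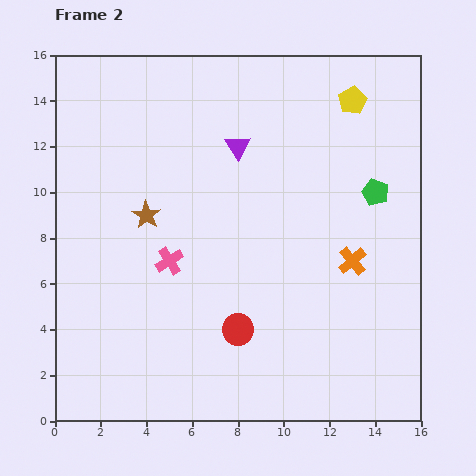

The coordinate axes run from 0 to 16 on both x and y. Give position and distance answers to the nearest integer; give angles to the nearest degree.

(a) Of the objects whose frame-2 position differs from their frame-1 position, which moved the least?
the yellow pentagon

(moved 1)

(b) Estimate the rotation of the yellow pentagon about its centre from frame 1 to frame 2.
18° counter-clockwise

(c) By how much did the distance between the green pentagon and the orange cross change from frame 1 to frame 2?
-4

Distance in frame 1: 7. Distance in frame 2: 3.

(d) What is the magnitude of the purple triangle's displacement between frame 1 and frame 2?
6

The purple triangle moved from (2, 14) to (8, 12), a distance of √(6² + 2²) ≈ 6.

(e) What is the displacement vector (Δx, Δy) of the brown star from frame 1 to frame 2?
(2, 4)

The brown star was at (2, 5) in frame 1 and (4, 9) in frame 2.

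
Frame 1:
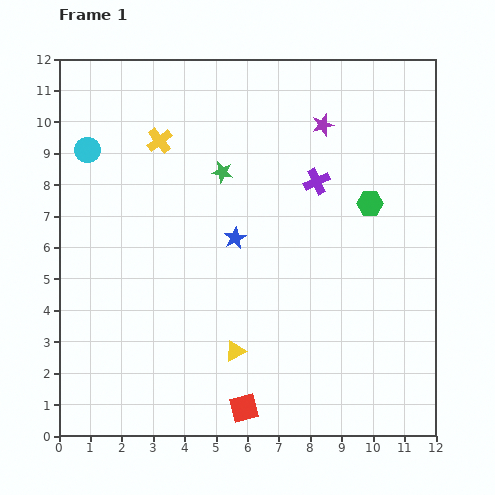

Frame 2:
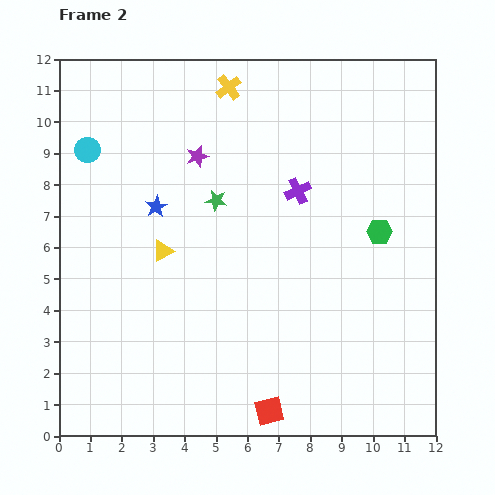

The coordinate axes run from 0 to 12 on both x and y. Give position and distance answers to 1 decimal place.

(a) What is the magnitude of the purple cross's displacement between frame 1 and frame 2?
0.7

The purple cross moved from (8.2, 8.1) to (7.6, 7.8), a distance of √(0.6² + 0.3²) ≈ 0.7.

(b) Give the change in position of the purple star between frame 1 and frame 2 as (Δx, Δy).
(-4.0, -1.0)

The purple star was at (8.4, 9.9) in frame 1 and (4.4, 8.9) in frame 2.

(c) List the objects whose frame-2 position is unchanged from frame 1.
the cyan circle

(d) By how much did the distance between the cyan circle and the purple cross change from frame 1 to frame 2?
-0.6

Distance in frame 1: 7.4. Distance in frame 2: 6.8.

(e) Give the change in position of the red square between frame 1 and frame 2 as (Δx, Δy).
(0.8, -0.1)

The red square was at (5.9, 0.9) in frame 1 and (6.7, 0.8) in frame 2.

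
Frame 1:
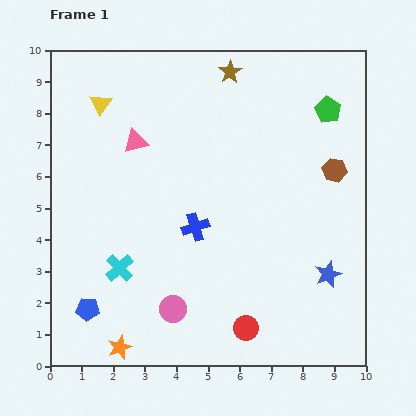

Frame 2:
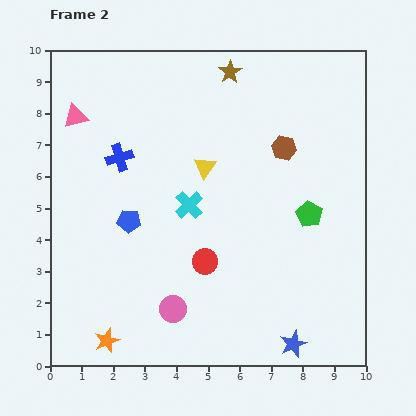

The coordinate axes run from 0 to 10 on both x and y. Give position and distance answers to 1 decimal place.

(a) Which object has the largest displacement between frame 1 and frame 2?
the yellow triangle

(moved 3.9; next 3.4)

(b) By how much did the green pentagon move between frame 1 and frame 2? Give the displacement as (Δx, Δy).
(-0.6, -3.3)

The green pentagon was at (8.8, 8.1) in frame 1 and (8.2, 4.8) in frame 2.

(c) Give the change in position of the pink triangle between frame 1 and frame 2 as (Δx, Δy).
(-1.9, 0.8)

The pink triangle was at (2.7, 7.1) in frame 1 and (0.8, 7.9) in frame 2.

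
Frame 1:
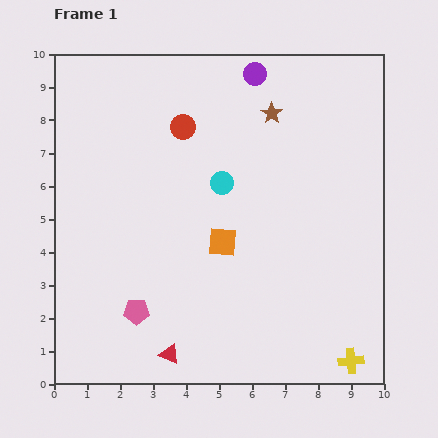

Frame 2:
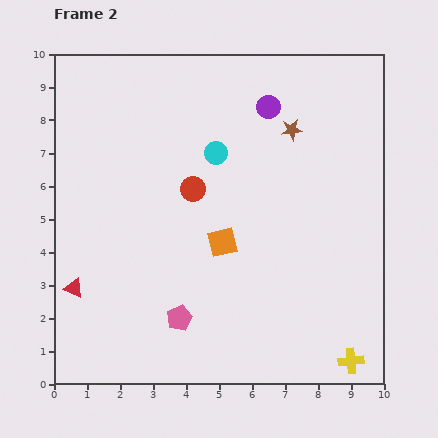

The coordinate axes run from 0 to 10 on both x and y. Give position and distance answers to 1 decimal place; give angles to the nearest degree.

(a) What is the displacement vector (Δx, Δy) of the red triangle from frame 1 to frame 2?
(-2.9, 2.0)

The red triangle was at (3.5, 0.9) in frame 1 and (0.6, 2.9) in frame 2.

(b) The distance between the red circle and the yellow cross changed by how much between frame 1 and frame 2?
-1.6

Distance in frame 1: 8.7. Distance in frame 2: 7.1.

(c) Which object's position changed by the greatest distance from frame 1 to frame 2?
the red triangle

(moved 3.5; next 1.9)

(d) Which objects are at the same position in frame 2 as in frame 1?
the orange square, the yellow cross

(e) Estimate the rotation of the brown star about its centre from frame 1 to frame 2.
30° clockwise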